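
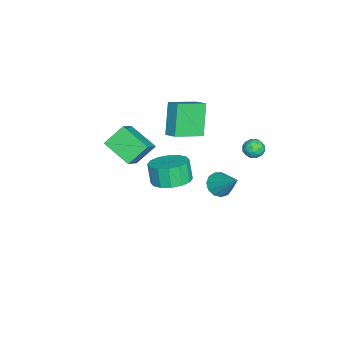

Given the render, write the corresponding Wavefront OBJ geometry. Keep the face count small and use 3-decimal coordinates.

v -1.001 -0.852 2.946
v -2.084 -0.985 4.647
v -2.163 0.363 2.302
v -3.245 0.23 4.002
v -0.555 -0.25 3.278
v -1.637 -0.383 4.978
v -1.716 0.965 2.633
v -2.799 0.832 4.334
v -1.834 1.814 -1.22
v -1.289 2.016 -1.74
v -1.006 2.926 0.08
v -1.615 2.308 -1.782
v -2.01 2.443 -1.646
v -2.349 2.378 -1.374
v -2.525 2.134 -1.054
v -2.481 1.789 -0.786
v -2.232 1.451 -0.655
v -1.856 1.229 -0.704
v -1.473 1.192 -0.917
v -1.205 1.353 -1.225
v -1.136 1.66 -1.532
v -3.8 3.318 1.167
v -3.294 3.712 1.143
v -3.426 2.788 0.357
v -2.92 3.182 0.333
v -2.986 2.774 0.824
v -3.217 3.101 1.324
v -3.503 3.399 0.176
v -3.734 3.726 0.676
v -3.11 3.761 0.531
v -2.791 3.375 0.931
v -3.929 3.125 0.569
v -3.61 2.739 0.969
v -3.58 3.562 1.226
v -3.14 2.938 0.274
v -3.179 2.699 0.562
v -2.882 2.93 0.548
v -3.535 3.203 1.332
v -3.238 3.434 1.319
v -3.056 2.883 1.131
v -3.482 3.066 0.181
v -3.185 3.297 0.168
v -3.838 3.57 0.952
v -3.541 3.801 0.938
v -3.664 3.617 0.369
v -3.175 3.822 0.852
v -2.954 3.51 0.376
v -3.297 3.638 0.284
v -3.433 3.831 0.578
v -2.987 3.595 1.087
v -2.767 3.283 0.611
v -2.806 3.044 0.9
v -2.942 3.236 1.194
v -2.879 3.624 0.727
v -3.953 3.217 0.889
v -3.733 2.905 0.413
v -3.778 3.264 0.306
v -3.914 3.456 0.6
v -3.766 2.99 1.124
v -3.545 2.678 0.648
v -3.287 2.669 0.922
v -3.423 2.862 1.216
v -3.841 2.876 0.773
v 3.509 0.612 3.405
v 4.182 1.297 3.749
v 3.864 1.052 4.859
v 3.191 0.368 4.515
v 3.734 1.568 3.681
v 3.416 1.324 4.79
v 3.226 1.583 3.538
v 2.908 1.339 4.648
v 2.794 1.338 3.36
v 2.476 1.093 4.47
v 2.553 0.898 3.194
v 2.235 0.654 4.304
v 2.569 0.382 3.085
v 2.25 0.137 4.194
v 2.836 -0.072 3.061
v 2.518 -0.317 4.171
v 3.284 -0.344 3.13
v 2.966 -0.588 4.239
v 3.792 -0.359 3.272
v 3.474 -0.603 4.382
v 4.224 -0.113 3.45
v 3.906 -0.358 4.56
v 4.465 0.326 3.616
v 4.147 0.082 4.726
v 4.45 0.843 3.726
v 4.131 0.598 4.835
v -1.244 -1.425 1.705
v -1.931 -2.884 2.48
v 0.047 -1.505 2.697
v -0.64 -2.965 3.472
v -0.56 -2.255 0.748
v -1.247 -3.715 1.523
v 0.731 -2.336 1.74
v 0.044 -3.795 2.515
f 2 4 1
f 5 2 1
f 1 4 3
f 3 5 1
f 2 8 4
f 6 2 5
f 6 8 2
f 4 8 3
f 7 5 3
f 3 8 7
f 7 6 5
f 8 6 7
f 10 9 12
f 10 12 11
f 12 9 13
f 12 13 11
f 13 9 14
f 13 14 11
f 14 9 15
f 14 15 11
f 15 9 16
f 15 16 11
f 16 9 17
f 16 17 11
f 17 9 18
f 17 18 11
f 18 9 19
f 18 19 11
f 19 9 20
f 19 20 11
f 20 9 21
f 20 21 11
f 21 9 10
f 21 10 11
f 22 59 38
f 59 33 62
f 38 62 27
f 59 62 38
f 22 38 34
f 38 27 39
f 34 39 23
f 38 39 34
f 22 34 43
f 34 23 44
f 43 44 29
f 34 44 43
f 22 43 55
f 43 29 58
f 55 58 32
f 43 58 55
f 22 55 59
f 55 32 63
f 59 63 33
f 55 63 59
f 23 39 50
f 39 27 53
f 50 53 31
f 39 53 50
f 27 62 40
f 62 33 61
f 40 61 26
f 62 61 40
f 33 63 60
f 63 32 56
f 60 56 24
f 63 56 60
f 32 58 57
f 58 29 45
f 57 45 28
f 58 45 57
f 29 44 49
f 44 23 46
f 49 46 30
f 44 46 49
f 25 51 37
f 51 31 52
f 37 52 26
f 51 52 37
f 25 37 35
f 37 26 36
f 35 36 24
f 37 36 35
f 25 35 42
f 35 24 41
f 42 41 28
f 35 41 42
f 25 42 47
f 42 28 48
f 47 48 30
f 42 48 47
f 25 47 51
f 47 30 54
f 51 54 31
f 47 54 51
f 26 52 40
f 52 31 53
f 40 53 27
f 52 53 40
f 24 36 60
f 36 26 61
f 60 61 33
f 36 61 60
f 28 41 57
f 41 24 56
f 57 56 32
f 41 56 57
f 30 48 49
f 48 28 45
f 49 45 29
f 48 45 49
f 31 54 50
f 54 30 46
f 50 46 23
f 54 46 50
f 65 64 68
f 65 68 66
f 66 68 69
f 66 69 67
f 68 64 70
f 68 70 69
f 69 70 71
f 69 71 67
f 70 64 72
f 70 72 71
f 71 72 73
f 71 73 67
f 72 64 74
f 72 74 73
f 73 74 75
f 73 75 67
f 74 64 76
f 74 76 75
f 75 76 77
f 75 77 67
f 76 64 78
f 76 78 77
f 77 78 79
f 77 79 67
f 78 64 80
f 78 80 79
f 79 80 81
f 79 81 67
f 80 64 82
f 80 82 81
f 81 82 83
f 81 83 67
f 82 64 84
f 82 84 83
f 83 84 85
f 83 85 67
f 84 64 86
f 84 86 85
f 85 86 87
f 85 87 67
f 86 64 88
f 86 88 87
f 87 88 89
f 87 89 67
f 88 64 65
f 88 65 89
f 89 65 66
f 89 66 67
f 91 93 90
f 94 91 90
f 90 93 92
f 92 94 90
f 91 97 93
f 95 91 94
f 95 97 91
f 93 97 92
f 96 94 92
f 92 97 96
f 96 95 94
f 97 95 96



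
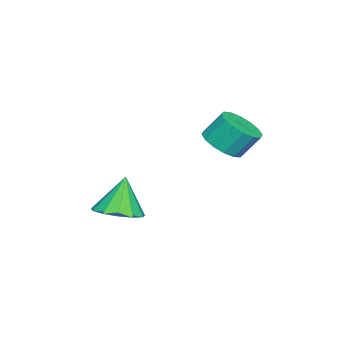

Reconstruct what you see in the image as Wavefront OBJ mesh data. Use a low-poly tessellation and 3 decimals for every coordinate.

v -1.656 1.452 1.046
v -1.021 2.138 0.721
v -1.268 2.874 1.788
v -1.904 2.188 2.114
v -1.475 2.273 0.523
v -1.722 3.008 1.591
v -1.977 2.188 0.466
v -2.224 2.923 1.534
v -2.393 1.905 0.564
v -2.64 2.641 1.632
v -2.612 1.501 0.791
v -2.859 2.237 1.859
v -2.575 1.085 1.087
v -2.822 1.82 2.155
v -2.292 0.766 1.372
v -2.539 1.502 2.439
v -1.838 0.632 1.569
v -2.085 1.367 2.637
v -1.336 0.717 1.626
v -1.583 1.452 2.694
v -0.92 0.999 1.528
v -1.167 1.735 2.596
v -0.701 1.403 1.301
v -0.948 2.139 2.369
v -0.738 1.82 1.005
v -0.985 2.555 2.073
v -0.567 -2.525 -2.923
v 0.412 -2.131 -2.612
v -1.173 -2.415 -1.157
v 0.065 -1.64 -2.761
v -0.482 -1.429 -2.962
v -1.056 -1.566 -3.15
v -1.475 -2.007 -3.266
v -1.606 -2.613 -3.274
v -1.407 -3.191 -3.17
v -0.941 -3.557 -2.987
v -0.357 -3.596 -2.784
v 0.161 -3.294 -2.626
v 0.447 -2.748 -2.561
f 2 1 5
f 2 5 3
f 3 5 6
f 3 6 4
f 5 1 7
f 5 7 6
f 6 7 8
f 6 8 4
f 7 1 9
f 7 9 8
f 8 9 10
f 8 10 4
f 9 1 11
f 9 11 10
f 10 11 12
f 10 12 4
f 11 1 13
f 11 13 12
f 12 13 14
f 12 14 4
f 13 1 15
f 13 15 14
f 14 15 16
f 14 16 4
f 15 1 17
f 15 17 16
f 16 17 18
f 16 18 4
f 17 1 19
f 17 19 18
f 18 19 20
f 18 20 4
f 19 1 21
f 19 21 20
f 20 21 22
f 20 22 4
f 21 1 23
f 21 23 22
f 22 23 24
f 22 24 4
f 23 1 25
f 23 25 24
f 24 25 26
f 24 26 4
f 25 1 2
f 25 2 26
f 26 2 3
f 26 3 4
f 28 27 30
f 28 30 29
f 30 27 31
f 30 31 29
f 31 27 32
f 31 32 29
f 32 27 33
f 32 33 29
f 33 27 34
f 33 34 29
f 34 27 35
f 34 35 29
f 35 27 36
f 35 36 29
f 36 27 37
f 36 37 29
f 37 27 38
f 37 38 29
f 38 27 39
f 38 39 29
f 39 27 28
f 39 28 29



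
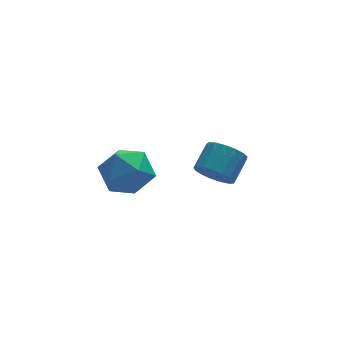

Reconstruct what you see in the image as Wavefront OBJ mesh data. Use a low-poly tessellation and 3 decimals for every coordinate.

v -4.59 1.909 1.815
v -3.892 2.206 1.118
v -3.568 0.694 2.322
v -2.87 0.991 1.625
v -3.076 1.592 2.436
v -3.708 2.343 2.123
v -3.752 0.557 1.317
v -4.384 1.308 1.004
v -3.374 1.37 0.81
v -2.956 2.01 1.502
v -4.504 0.89 1.938
v -4.086 1.53 2.63
v -0.269 2.543 -0.289
v 0.07 2.783 -0.937
v 0.788 3.436 -0.32
v 0.449 3.197 0.329
v -0.199 3.028 -0.883
v 0.518 3.681 -0.266
v -0.485 3.162 -0.692
v 0.233 3.816 -0.075
v -0.721 3.155 -0.409
v -0.003 3.808 0.208
v -0.854 3.007 -0.099
v -0.136 3.66 0.518
v -0.852 2.753 0.168
v -0.135 3.406 0.785
v -0.717 2.451 0.331
v 0.001 3.104 0.948
v -0.479 2.17 0.351
v 0.238 2.823 0.968
v -0.193 1.975 0.225
v 0.524 2.628 0.842
v 0.075 1.91 -0.018
v 0.793 2.563 0.599
v 0.265 1.99 -0.324
v 0.983 2.643 0.293
v 0.333 2.197 -0.621
v 1.05 2.85 -0.004
v 0.262 2.483 -0.843
v 0.98 3.136 -0.226
f 1 12 6
f 1 6 2
f 1 2 8
f 1 8 11
f 1 11 12
f 2 6 10
f 6 12 5
f 12 11 3
f 11 8 7
f 8 2 9
f 4 10 5
f 4 5 3
f 4 3 7
f 4 7 9
f 4 9 10
f 5 10 6
f 3 5 12
f 7 3 11
f 9 7 8
f 10 9 2
f 14 13 17
f 14 17 15
f 15 17 18
f 15 18 16
f 17 13 19
f 17 19 18
f 18 19 20
f 18 20 16
f 19 13 21
f 19 21 20
f 20 21 22
f 20 22 16
f 21 13 23
f 21 23 22
f 22 23 24
f 22 24 16
f 23 13 25
f 23 25 24
f 24 25 26
f 24 26 16
f 25 13 27
f 25 27 26
f 26 27 28
f 26 28 16
f 27 13 29
f 27 29 28
f 28 29 30
f 28 30 16
f 29 13 31
f 29 31 30
f 30 31 32
f 30 32 16
f 31 13 33
f 31 33 32
f 32 33 34
f 32 34 16
f 33 13 35
f 33 35 34
f 34 35 36
f 34 36 16
f 35 13 37
f 35 37 36
f 36 37 38
f 36 38 16
f 37 13 39
f 37 39 38
f 38 39 40
f 38 40 16
f 39 13 14
f 39 14 40
f 40 14 15
f 40 15 16



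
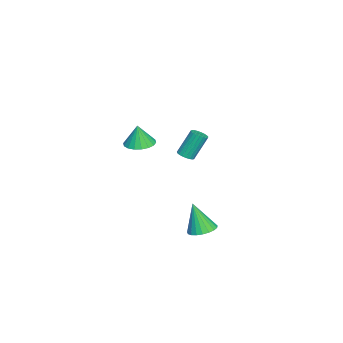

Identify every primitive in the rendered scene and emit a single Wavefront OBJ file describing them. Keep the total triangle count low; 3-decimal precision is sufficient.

v -0.07 -0.67 1.273
v 0.667 -1.108 1.205
v -0.01 -0.77 2.567
v 0.785 -0.745 1.227
v 0.734 -0.367 1.258
v 0.524 -0.049 1.293
v 0.196 0.146 1.323
v -0.185 0.179 1.343
v -0.543 0.044 1.349
v -0.807 -0.233 1.34
v -0.926 -0.596 1.318
v -0.875 -0.974 1.287
v -0.664 -1.292 1.253
v -0.336 -1.487 1.222
v 0.044 -1.52 1.202
v 0.403 -1.385 1.196
v 4.032 3.561 -2.244
v 4.788 3.748 -2.112
v 3.868 3.019 -0.536
v 4.635 4.029 -2.038
v 4.377 4.228 -1.999
v 4.06 4.313 -2.003
v 3.737 4.267 -2.048
v 3.466 4.1 -2.128
v 3.293 3.839 -2.227
v 3.248 3.53 -2.33
v 3.338 3.227 -2.417
v 3.548 2.981 -2.475
v 3.842 2.836 -2.493
v 4.169 2.816 -2.468
v 4.472 2.925 -2.404
v 4.7 3.144 -2.312
v 4.811 3.435 -2.209
v -2.903 1.14 -0.967
v -2.419 1.064 -0.792
v -2.853 1.725 0.701
v -3.337 1.8 0.527
v -2.406 1.263 -0.876
v -2.84 1.924 0.617
v -2.478 1.44 -0.976
v -2.913 2.101 0.517
v -2.625 1.566 -1.074
v -3.059 2.227 0.419
v -2.819 1.617 -1.154
v -3.254 2.278 0.34
v -3.028 1.587 -1.201
v -3.462 2.248 0.292
v -3.215 1.479 -1.208
v -3.65 2.139 0.286
v -3.348 1.312 -1.173
v -3.783 1.973 0.321
v -3.404 1.115 -1.102
v -3.839 1.776 0.391
v -3.374 0.923 -1.008
v -3.808 1.584 0.485
v -3.262 0.768 -0.907
v -3.696 1.429 0.587
v -3.087 0.677 -0.816
v -3.522 1.338 0.677
v -2.881 0.667 -0.751
v -3.316 1.328 0.742
v -2.679 0.738 -0.724
v -3.114 1.399 0.77
v -2.515 0.878 -0.738
v -2.95 1.539 0.755
f 2 1 4
f 2 4 3
f 4 1 5
f 4 5 3
f 5 1 6
f 5 6 3
f 6 1 7
f 6 7 3
f 7 1 8
f 7 8 3
f 8 1 9
f 8 9 3
f 9 1 10
f 9 10 3
f 10 1 11
f 10 11 3
f 11 1 12
f 11 12 3
f 12 1 13
f 12 13 3
f 13 1 14
f 13 14 3
f 14 1 15
f 14 15 3
f 15 1 16
f 15 16 3
f 16 1 2
f 16 2 3
f 18 17 20
f 18 20 19
f 20 17 21
f 20 21 19
f 21 17 22
f 21 22 19
f 22 17 23
f 22 23 19
f 23 17 24
f 23 24 19
f 24 17 25
f 24 25 19
f 25 17 26
f 25 26 19
f 26 17 27
f 26 27 19
f 27 17 28
f 27 28 19
f 28 17 29
f 28 29 19
f 29 17 30
f 29 30 19
f 30 17 31
f 30 31 19
f 31 17 32
f 31 32 19
f 32 17 33
f 32 33 19
f 33 17 18
f 33 18 19
f 35 34 38
f 35 38 36
f 36 38 39
f 36 39 37
f 38 34 40
f 38 40 39
f 39 40 41
f 39 41 37
f 40 34 42
f 40 42 41
f 41 42 43
f 41 43 37
f 42 34 44
f 42 44 43
f 43 44 45
f 43 45 37
f 44 34 46
f 44 46 45
f 45 46 47
f 45 47 37
f 46 34 48
f 46 48 47
f 47 48 49
f 47 49 37
f 48 34 50
f 48 50 49
f 49 50 51
f 49 51 37
f 50 34 52
f 50 52 51
f 51 52 53
f 51 53 37
f 52 34 54
f 52 54 53
f 53 54 55
f 53 55 37
f 54 34 56
f 54 56 55
f 55 56 57
f 55 57 37
f 56 34 58
f 56 58 57
f 57 58 59
f 57 59 37
f 58 34 60
f 58 60 59
f 59 60 61
f 59 61 37
f 60 34 62
f 60 62 61
f 61 62 63
f 61 63 37
f 62 34 64
f 62 64 63
f 63 64 65
f 63 65 37
f 64 34 35
f 64 35 65
f 65 35 36
f 65 36 37



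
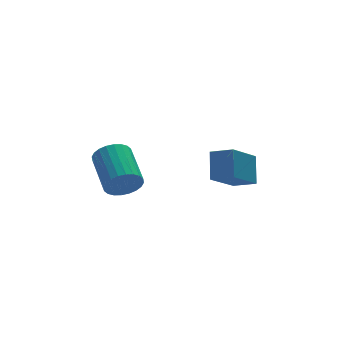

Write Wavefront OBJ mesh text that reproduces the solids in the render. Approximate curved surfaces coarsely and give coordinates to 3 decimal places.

v -3.79 2.522 1.091
v -3.473 2.186 1.852
v -3.193 4.122 2.59
v -3.51 4.458 1.829
v -3.182 2.216 1.664
v -2.902 4.151 2.402
v -2.984 2.292 1.389
v -2.704 4.227 2.127
v -2.908 2.403 1.069
v -2.628 4.338 1.807
v -2.967 2.532 0.752
v -2.687 4.468 1.49
v -3.151 2.66 0.487
v -2.871 4.595 1.225
v -3.432 2.767 0.314
v -3.152 4.702 1.051
v -3.768 2.837 0.259
v -3.488 4.772 0.996
v -4.107 2.858 0.33
v -3.827 4.794 1.068
v -4.398 2.829 0.518
v -4.118 4.764 1.256
v -4.596 2.753 0.793
v -4.316 4.688 1.531
v -4.672 2.642 1.113
v -4.392 4.577 1.851
v -4.613 2.512 1.43
v -4.333 4.448 2.168
v -4.429 2.385 1.695
v -4.149 4.32 2.433
v -4.148 2.278 1.869
v -3.868 4.213 2.606
v -3.812 2.208 1.924
v -3.532 4.143 2.661
v -0.276 -0.806 2.019
v -1.685 -1.497 3.176
v 0.14 0.095 3.063
v -1.269 -0.597 4.22
v 0.409 -1.563 2.4
v -1 -2.255 3.557
v 0.825 -0.663 3.444
v -0.584 -1.354 4.601
f 2 1 5
f 2 5 3
f 3 5 6
f 3 6 4
f 5 1 7
f 5 7 6
f 6 7 8
f 6 8 4
f 7 1 9
f 7 9 8
f 8 9 10
f 8 10 4
f 9 1 11
f 9 11 10
f 10 11 12
f 10 12 4
f 11 1 13
f 11 13 12
f 12 13 14
f 12 14 4
f 13 1 15
f 13 15 14
f 14 15 16
f 14 16 4
f 15 1 17
f 15 17 16
f 16 17 18
f 16 18 4
f 17 1 19
f 17 19 18
f 18 19 20
f 18 20 4
f 19 1 21
f 19 21 20
f 20 21 22
f 20 22 4
f 21 1 23
f 21 23 22
f 22 23 24
f 22 24 4
f 23 1 25
f 23 25 24
f 24 25 26
f 24 26 4
f 25 1 27
f 25 27 26
f 26 27 28
f 26 28 4
f 27 1 29
f 27 29 28
f 28 29 30
f 28 30 4
f 29 1 31
f 29 31 30
f 30 31 32
f 30 32 4
f 31 1 33
f 31 33 32
f 32 33 34
f 32 34 4
f 33 1 2
f 33 2 34
f 34 2 3
f 34 3 4
f 36 38 35
f 39 36 35
f 35 38 37
f 37 39 35
f 36 42 38
f 40 36 39
f 40 42 36
f 38 42 37
f 41 39 37
f 37 42 41
f 41 40 39
f 42 40 41



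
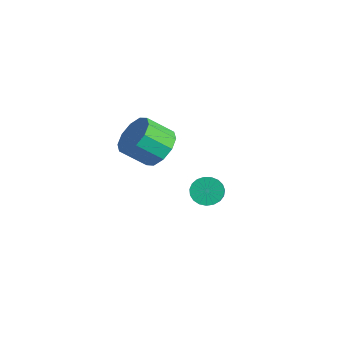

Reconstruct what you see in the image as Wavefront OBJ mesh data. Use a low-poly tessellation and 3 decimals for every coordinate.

v 0.147 0.126 -2.839
v 0.64 0.157 -3.349
v 1.585 -0.436 -2.471
v 1.093 -0.466 -1.961
v 0.676 0.416 -3.213
v 1.622 -0.177 -2.335
v 0.621 0.625 -3.013
v 1.567 0.033 -2.135
v 0.484 0.749 -2.782
v 1.43 0.156 -1.904
v 0.289 0.764 -2.561
v 1.235 0.171 -1.683
v 0.069 0.67 -2.388
v 1.015 0.077 -1.51
v -0.137 0.481 -2.293
v 0.808 -0.112 -1.415
v -0.294 0.231 -2.293
v 0.651 -0.362 -1.415
v -0.375 -0.037 -2.387
v 0.57 -0.63 -1.509
v -0.366 -0.277 -2.559
v 0.58 -0.87 -1.681
v -0.268 -0.447 -2.779
v 0.678 -1.04 -1.901
v -0.098 -0.518 -3.01
v 0.848 -1.111 -2.132
v 0.115 -0.477 -3.211
v 1.06 -1.07 -2.333
v 0.332 -0.332 -3.348
v 1.278 -0.925 -2.47
v 0.518 -0.108 -3.397
v 1.464 -0.701 -2.519
v 1.348 -2.739 1.687
v 2.176 -2.67 2.169
v 1.739 -3.633 3.055
v 0.912 -3.701 2.573
v 1.794 -2.281 2.403
v 1.357 -3.244 3.29
v 1.242 -2.067 2.364
v 0.805 -3.029 3.251
v 0.731 -2.109 2.066
v 0.294 -3.072 2.953
v 0.455 -2.392 1.623
v 0.019 -3.355 2.51
v 0.521 -2.807 1.205
v 0.084 -3.77 2.091
v 0.903 -3.196 0.97
v 0.466 -4.159 1.857
v 1.455 -3.411 1.009
v 1.018 -4.373 1.896
v 1.966 -3.368 1.307
v 1.529 -4.331 2.194
v 2.241 -3.085 1.75
v 1.805 -4.048 2.637
f 2 1 5
f 2 5 3
f 3 5 6
f 3 6 4
f 5 1 7
f 5 7 6
f 6 7 8
f 6 8 4
f 7 1 9
f 7 9 8
f 8 9 10
f 8 10 4
f 9 1 11
f 9 11 10
f 10 11 12
f 10 12 4
f 11 1 13
f 11 13 12
f 12 13 14
f 12 14 4
f 13 1 15
f 13 15 14
f 14 15 16
f 14 16 4
f 15 1 17
f 15 17 16
f 16 17 18
f 16 18 4
f 17 1 19
f 17 19 18
f 18 19 20
f 18 20 4
f 19 1 21
f 19 21 20
f 20 21 22
f 20 22 4
f 21 1 23
f 21 23 22
f 22 23 24
f 22 24 4
f 23 1 25
f 23 25 24
f 24 25 26
f 24 26 4
f 25 1 27
f 25 27 26
f 26 27 28
f 26 28 4
f 27 1 29
f 27 29 28
f 28 29 30
f 28 30 4
f 29 1 31
f 29 31 30
f 30 31 32
f 30 32 4
f 31 1 2
f 31 2 32
f 32 2 3
f 32 3 4
f 34 33 37
f 34 37 35
f 35 37 38
f 35 38 36
f 37 33 39
f 37 39 38
f 38 39 40
f 38 40 36
f 39 33 41
f 39 41 40
f 40 41 42
f 40 42 36
f 41 33 43
f 41 43 42
f 42 43 44
f 42 44 36
f 43 33 45
f 43 45 44
f 44 45 46
f 44 46 36
f 45 33 47
f 45 47 46
f 46 47 48
f 46 48 36
f 47 33 49
f 47 49 48
f 48 49 50
f 48 50 36
f 49 33 51
f 49 51 50
f 50 51 52
f 50 52 36
f 51 33 53
f 51 53 52
f 52 53 54
f 52 54 36
f 53 33 34
f 53 34 54
f 54 34 35
f 54 35 36



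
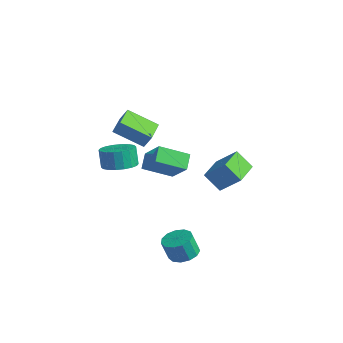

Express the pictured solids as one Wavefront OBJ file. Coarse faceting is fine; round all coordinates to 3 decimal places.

v 2.951 -2.596 -4.225
v 3.74 -2.41 -4.047
v 3.558 -2.739 -2.897
v 2.769 -2.924 -3.075
v 3.493 -2.02 -3.975
v 3.311 -2.348 -2.824
v 3.074 -1.812 -3.982
v 2.892 -2.14 -2.831
v 2.616 -1.853 -4.066
v 2.434 -2.182 -2.916
v 2.264 -2.13 -4.201
v 2.082 -2.459 -3.051
v 2.13 -2.555 -4.343
v 1.948 -2.884 -3.193
v 2.257 -2.993 -4.448
v 2.075 -3.321 -3.298
v 2.604 -3.304 -4.482
v 2.422 -3.633 -3.332
v 3.061 -3.391 -4.435
v 2.879 -3.72 -3.285
v 3.483 -3.225 -4.321
v 3.301 -3.554 -3.171
v 3.736 -2.86 -4.176
v 3.554 -3.188 -3.026
v -0.019 -2.746 1.66
v 1.221 -2.817 2.85
v 0.754 -1.404 0.934
v 1.994 -1.476 2.124
v 0.506 -3.364 1.076
v 1.746 -3.436 2.266
v 1.279 -2.023 0.35
v 2.519 -2.094 1.54
v -2.841 -2.21 2.655
v -2.498 -1.967 3.394
v -1.616 -1.164 1.745
v -1.274 -0.921 2.484
v -1.886 -3.379 2.596
v -1.544 -3.136 3.335
v -0.662 -2.333 1.686
v -0.319 -2.09 2.425
v -3.564 -1.736 -1.435
v -2.7 -2.081 -1.127
v -3.052 -1.969 -0.017
v -3.916 -1.624 -0.325
v -2.631 -1.651 -1.149
v -2.982 -1.539 -0.038
v -2.747 -1.238 -1.227
v -3.098 -1.126 -0.117
v -3.024 -0.924 -1.347
v -3.375 -0.811 -0.236
v -3.408 -0.77 -1.484
v -3.76 -0.657 -0.373
v -3.824 -0.808 -1.611
v -4.175 -0.695 -0.501
v -4.188 -1.03 -1.704
v -4.539 -0.917 -0.594
v -4.428 -1.391 -1.743
v -4.78 -1.279 -0.633
v -4.498 -1.821 -1.722
v -4.849 -1.709 -0.611
v -4.382 -2.234 -1.643
v -4.733 -2.122 -0.533
v -4.105 -2.549 -1.524
v -4.456 -2.436 -0.413
v -3.72 -2.703 -1.387
v -4.072 -2.59 -0.276
v -3.305 -2.665 -1.259
v -3.656 -2.552 -0.149
v -2.941 -2.443 -1.166
v -3.292 -2.33 -0.056
v -0.176 1.975 -0.886
v 0.781 2.559 0.154
v 0.591 2.4 -1.831
v 1.549 2.985 -0.791
v 0.711 0.455 -0.849
v 1.669 1.04 0.191
v 1.479 0.881 -1.794
v 2.436 1.465 -0.754
f 2 1 5
f 2 5 3
f 3 5 6
f 3 6 4
f 5 1 7
f 5 7 6
f 6 7 8
f 6 8 4
f 7 1 9
f 7 9 8
f 8 9 10
f 8 10 4
f 9 1 11
f 9 11 10
f 10 11 12
f 10 12 4
f 11 1 13
f 11 13 12
f 12 13 14
f 12 14 4
f 13 1 15
f 13 15 14
f 14 15 16
f 14 16 4
f 15 1 17
f 15 17 16
f 16 17 18
f 16 18 4
f 17 1 19
f 17 19 18
f 18 19 20
f 18 20 4
f 19 1 21
f 19 21 20
f 20 21 22
f 20 22 4
f 21 1 23
f 21 23 22
f 22 23 24
f 22 24 4
f 23 1 2
f 23 2 24
f 24 2 3
f 24 3 4
f 26 28 25
f 29 26 25
f 25 28 27
f 27 29 25
f 26 32 28
f 30 26 29
f 30 32 26
f 28 32 27
f 31 29 27
f 27 32 31
f 31 30 29
f 32 30 31
f 34 36 33
f 37 34 33
f 33 36 35
f 35 37 33
f 34 40 36
f 38 34 37
f 38 40 34
f 36 40 35
f 39 37 35
f 35 40 39
f 39 38 37
f 40 38 39
f 42 41 45
f 42 45 43
f 43 45 46
f 43 46 44
f 45 41 47
f 45 47 46
f 46 47 48
f 46 48 44
f 47 41 49
f 47 49 48
f 48 49 50
f 48 50 44
f 49 41 51
f 49 51 50
f 50 51 52
f 50 52 44
f 51 41 53
f 51 53 52
f 52 53 54
f 52 54 44
f 53 41 55
f 53 55 54
f 54 55 56
f 54 56 44
f 55 41 57
f 55 57 56
f 56 57 58
f 56 58 44
f 57 41 59
f 57 59 58
f 58 59 60
f 58 60 44
f 59 41 61
f 59 61 60
f 60 61 62
f 60 62 44
f 61 41 63
f 61 63 62
f 62 63 64
f 62 64 44
f 63 41 65
f 63 65 64
f 64 65 66
f 64 66 44
f 65 41 67
f 65 67 66
f 66 67 68
f 66 68 44
f 67 41 69
f 67 69 68
f 68 69 70
f 68 70 44
f 69 41 42
f 69 42 70
f 70 42 43
f 70 43 44
f 72 74 71
f 75 72 71
f 71 74 73
f 73 75 71
f 72 78 74
f 76 72 75
f 76 78 72
f 74 78 73
f 77 75 73
f 73 78 77
f 77 76 75
f 78 76 77



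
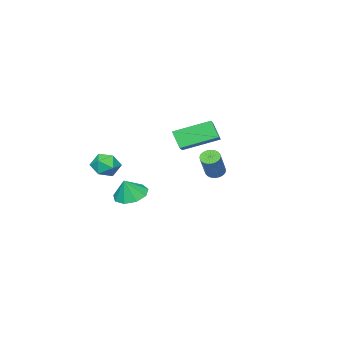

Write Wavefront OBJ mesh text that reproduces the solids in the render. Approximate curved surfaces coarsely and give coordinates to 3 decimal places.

v -0.254 2.173 -1.672
v 0.126 1.843 -1.837
v 1.054 2.237 -0.494
v 0.674 2.567 -0.328
v 0.183 2.019 -1.929
v 1.111 2.414 -0.585
v 0.174 2.219 -1.981
v 1.102 2.614 -0.638
v 0.099 2.412 -1.986
v 1.028 2.806 -0.643
v -0.029 2.568 -1.943
v 0.899 2.963 -0.6
v -0.192 2.664 -1.859
v 0.737 3.059 -0.516
v -0.364 2.686 -1.747
v 0.564 3.08 -0.403
v -0.519 2.629 -1.623
v 0.409 3.024 -0.279
v -0.634 2.503 -1.506
v 0.294 2.897 -0.163
v -0.691 2.326 -1.415
v 0.237 2.721 -0.071
v -0.682 2.126 -1.362
v 0.246 2.521 -0.019
v -0.608 1.934 -1.357
v 0.321 2.328 -0.014
v -0.479 1.777 -1.4
v 0.449 2.172 -0.057
v -0.317 1.681 -1.484
v 0.612 2.076 -0.141
v -0.144 1.66 -1.597
v 0.784 2.054 -0.253
v 0.011 1.716 -1.721
v 0.939 2.111 -0.377
v 3.194 -1.047 -1.037
v 3.708 -1.196 -1.685
v 3.752 -2.084 -0.355
v 4.266 -2.233 -1.003
v 4.363 -1.536 -0.542
v 4.018 -0.896 -0.963
v 3.442 -2.384 -1.077
v 3.097 -1.744 -1.498
v 3.862 -2.023 -1.71
v 4.431 -1.499 -1.379
v 3.029 -1.781 -0.661
v 3.598 -1.257 -0.33
v 1.171 -2.255 -3.98
v 1.649 -1.447 -4.178
v 1.669 -2.285 -2.9
v 1.069 -1.303 -3.906
v 0.536 -1.605 -3.669
v 0.3 -2.211 -3.577
v 0.472 -2.837 -3.674
v 0.97 -3.191 -3.914
v 1.562 -3.107 -4.185
v 1.971 -2.624 -4.36
v 2.006 -1.968 -4.357
v -3.99 -0.48 -1.121
v -4.098 -1.082 -0.123
v -2.411 0.661 -0.262
v -2.518 0.059 0.736
v -2.562 -1.919 -1.836
v -2.669 -2.521 -0.838
v -0.982 -0.778 -0.977
v -1.09 -1.38 0.021
f 2 1 5
f 2 5 3
f 3 5 6
f 3 6 4
f 5 1 7
f 5 7 6
f 6 7 8
f 6 8 4
f 7 1 9
f 7 9 8
f 8 9 10
f 8 10 4
f 9 1 11
f 9 11 10
f 10 11 12
f 10 12 4
f 11 1 13
f 11 13 12
f 12 13 14
f 12 14 4
f 13 1 15
f 13 15 14
f 14 15 16
f 14 16 4
f 15 1 17
f 15 17 16
f 16 17 18
f 16 18 4
f 17 1 19
f 17 19 18
f 18 19 20
f 18 20 4
f 19 1 21
f 19 21 20
f 20 21 22
f 20 22 4
f 21 1 23
f 21 23 22
f 22 23 24
f 22 24 4
f 23 1 25
f 23 25 24
f 24 25 26
f 24 26 4
f 25 1 27
f 25 27 26
f 26 27 28
f 26 28 4
f 27 1 29
f 27 29 28
f 28 29 30
f 28 30 4
f 29 1 31
f 29 31 30
f 30 31 32
f 30 32 4
f 31 1 33
f 31 33 32
f 32 33 34
f 32 34 4
f 33 1 2
f 33 2 34
f 34 2 3
f 34 3 4
f 35 46 40
f 35 40 36
f 35 36 42
f 35 42 45
f 35 45 46
f 36 40 44
f 40 46 39
f 46 45 37
f 45 42 41
f 42 36 43
f 38 44 39
f 38 39 37
f 38 37 41
f 38 41 43
f 38 43 44
f 39 44 40
f 37 39 46
f 41 37 45
f 43 41 42
f 44 43 36
f 48 47 50
f 48 50 49
f 50 47 51
f 50 51 49
f 51 47 52
f 51 52 49
f 52 47 53
f 52 53 49
f 53 47 54
f 53 54 49
f 54 47 55
f 54 55 49
f 55 47 56
f 55 56 49
f 56 47 57
f 56 57 49
f 57 47 48
f 57 48 49
f 59 61 58
f 62 59 58
f 58 61 60
f 60 62 58
f 59 65 61
f 63 59 62
f 63 65 59
f 61 65 60
f 64 62 60
f 60 65 64
f 64 63 62
f 65 63 64



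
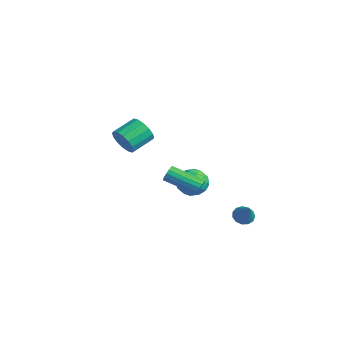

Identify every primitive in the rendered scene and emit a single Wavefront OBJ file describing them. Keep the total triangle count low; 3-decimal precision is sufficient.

v 1.317 0.437 0.113
v 1.603 0.332 0.571
v 0.009 -0.802 1.305
v -0.277 -0.697 0.847
v 1.459 0.571 0.627
v -0.135 -0.563 1.362
v 1.276 0.774 0.545
v -0.317 -0.36 1.28
v 1.105 0.887 0.348
v -0.489 -0.248 1.083
v 0.991 0.879 0.087
v -0.603 -0.255 0.822
v 0.963 0.753 -0.166
v -0.63 -0.382 0.568
v 1.031 0.542 -0.345
v -0.563 -0.592 0.389
v 1.175 0.303 -0.402
v -0.419 -0.831 0.333
v 1.357 0.1 -0.32
v -0.236 -1.034 0.415
v 1.529 -0.012 -0.123
v -0.065 -1.147 0.612
v 1.643 -0.005 0.138
v 0.049 -1.139 0.873
v 1.67 0.122 0.392
v 0.077 -1.013 1.126
v -1.165 -3.034 3.748
v -0.74 -3.275 4.504
v -0.85 -1.888 5.008
v -1.275 -1.646 4.252
v -0.402 -3.142 4.212
v -0.512 -1.755 4.717
v -0.268 -2.98 3.796
v -0.378 -1.593 4.301
v -0.374 -2.832 3.368
v -0.485 -1.445 3.872
v -0.693 -2.739 3.041
v -0.803 -1.352 3.545
v -1.138 -2.724 2.903
v -1.248 -1.337 3.407
v -1.59 -2.792 2.992
v -1.7 -1.405 3.496
v -1.928 -2.925 3.283
v -2.038 -1.538 3.788
v -2.062 -3.087 3.699
v -2.172 -1.7 4.204
v -1.955 -3.235 4.128
v -2.066 -1.848 4.632
v -1.637 -3.328 4.455
v -1.747 -1.941 4.959
v -1.192 -3.343 4.593
v -1.302 -1.956 5.097
v -4.279 3.924 -2.675
v -3.752 4.418 -3.439
v -3.868 2.422 -3.361
v -3.341 2.916 -4.125
v -2.976 2.934 -3.139
v -3.23 3.862 -2.715
v -4.39 2.978 -4.085
v -4.644 3.906 -3.661
v -3.821 3.833 -4.311
v -2.947 3.806 -3.726
v -4.673 3.034 -3.074
v -3.799 3.007 -2.489
v -4.052 4.303 -2.997
v -3.568 2.537 -3.803
v -3.354 2.548 -3.224
v -3.044 2.838 -3.673
v -3.745 3.976 -2.571
v -3.435 4.266 -3.021
v -2.979 3.394 -2.844
v -4.185 2.574 -3.779
v -3.875 2.864 -4.229
v -4.576 4.002 -3.127
v -4.266 4.292 -3.576
v -4.641 3.446 -3.956
v -3.782 4.249 -3.958
v -3.541 3.367 -4.362
v -4.157 3.403 -4.338
v -4.307 3.949 -4.088
v -3.269 4.233 -3.615
v -3.027 3.35 -4.018
v -2.813 3.361 -3.439
v -2.962 3.906 -3.189
v -3.309 3.89 -4.127
v -4.593 3.49 -2.782
v -4.351 2.607 -3.185
v -4.658 2.934 -3.611
v -4.807 3.479 -3.361
v -4.079 3.473 -2.438
v -3.838 2.591 -2.842
v -3.313 2.891 -2.712
v -3.463 3.437 -2.462
v -4.311 2.95 -2.673
v 1.373 3.378 -3.324
v 1.899 3.328 -3.737
v 2.267 3.142 -2.156
v 1.872 3.693 -3.642
v 1.687 3.957 -3.447
v 1.402 4.038 -3.213
v 1.108 3.909 -3.014
v 0.898 3.612 -2.914
v 0.839 3.24 -2.944
v 0.95 2.912 -3.094
v 1.195 2.732 -3.318
v 1.496 2.757 -3.544
v 1.759 2.979 -3.7
f 2 1 5
f 2 5 3
f 3 5 6
f 3 6 4
f 5 1 7
f 5 7 6
f 6 7 8
f 6 8 4
f 7 1 9
f 7 9 8
f 8 9 10
f 8 10 4
f 9 1 11
f 9 11 10
f 10 11 12
f 10 12 4
f 11 1 13
f 11 13 12
f 12 13 14
f 12 14 4
f 13 1 15
f 13 15 14
f 14 15 16
f 14 16 4
f 15 1 17
f 15 17 16
f 16 17 18
f 16 18 4
f 17 1 19
f 17 19 18
f 18 19 20
f 18 20 4
f 19 1 21
f 19 21 20
f 20 21 22
f 20 22 4
f 21 1 23
f 21 23 22
f 22 23 24
f 22 24 4
f 23 1 25
f 23 25 24
f 24 25 26
f 24 26 4
f 25 1 2
f 25 2 26
f 26 2 3
f 26 3 4
f 28 27 31
f 28 31 29
f 29 31 32
f 29 32 30
f 31 27 33
f 31 33 32
f 32 33 34
f 32 34 30
f 33 27 35
f 33 35 34
f 34 35 36
f 34 36 30
f 35 27 37
f 35 37 36
f 36 37 38
f 36 38 30
f 37 27 39
f 37 39 38
f 38 39 40
f 38 40 30
f 39 27 41
f 39 41 40
f 40 41 42
f 40 42 30
f 41 27 43
f 41 43 42
f 42 43 44
f 42 44 30
f 43 27 45
f 43 45 44
f 44 45 46
f 44 46 30
f 45 27 47
f 45 47 46
f 46 47 48
f 46 48 30
f 47 27 49
f 47 49 48
f 48 49 50
f 48 50 30
f 49 27 51
f 49 51 50
f 50 51 52
f 50 52 30
f 51 27 28
f 51 28 52
f 52 28 29
f 52 29 30
f 53 90 69
f 90 64 93
f 69 93 58
f 90 93 69
f 53 69 65
f 69 58 70
f 65 70 54
f 69 70 65
f 53 65 74
f 65 54 75
f 74 75 60
f 65 75 74
f 53 74 86
f 74 60 89
f 86 89 63
f 74 89 86
f 53 86 90
f 86 63 94
f 90 94 64
f 86 94 90
f 54 70 81
f 70 58 84
f 81 84 62
f 70 84 81
f 58 93 71
f 93 64 92
f 71 92 57
f 93 92 71
f 64 94 91
f 94 63 87
f 91 87 55
f 94 87 91
f 63 89 88
f 89 60 76
f 88 76 59
f 89 76 88
f 60 75 80
f 75 54 77
f 80 77 61
f 75 77 80
f 56 82 68
f 82 62 83
f 68 83 57
f 82 83 68
f 56 68 66
f 68 57 67
f 66 67 55
f 68 67 66
f 56 66 73
f 66 55 72
f 73 72 59
f 66 72 73
f 56 73 78
f 73 59 79
f 78 79 61
f 73 79 78
f 56 78 82
f 78 61 85
f 82 85 62
f 78 85 82
f 57 83 71
f 83 62 84
f 71 84 58
f 83 84 71
f 55 67 91
f 67 57 92
f 91 92 64
f 67 92 91
f 59 72 88
f 72 55 87
f 88 87 63
f 72 87 88
f 61 79 80
f 79 59 76
f 80 76 60
f 79 76 80
f 62 85 81
f 85 61 77
f 81 77 54
f 85 77 81
f 96 95 98
f 96 98 97
f 98 95 99
f 98 99 97
f 99 95 100
f 99 100 97
f 100 95 101
f 100 101 97
f 101 95 102
f 101 102 97
f 102 95 103
f 102 103 97
f 103 95 104
f 103 104 97
f 104 95 105
f 104 105 97
f 105 95 106
f 105 106 97
f 106 95 107
f 106 107 97
f 107 95 96
f 107 96 97



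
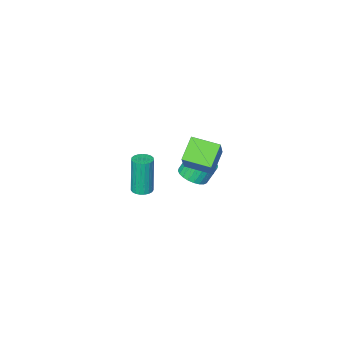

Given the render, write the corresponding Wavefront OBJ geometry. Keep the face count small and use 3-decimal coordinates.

v 3.116 1.208 -0.493
v 3.802 1.406 -0.154
v 3.289 1.53 0.811
v 2.604 1.332 0.473
v 3.698 1.681 -0.245
v 3.185 1.806 0.721
v 3.505 1.885 -0.373
v 2.993 2.009 0.592
v 3.254 1.985 -0.52
v 2.741 2.11 0.446
v 2.981 1.967 -0.662
v 2.468 2.092 0.303
v 2.729 1.834 -0.779
v 2.216 1.958 0.186
v 2.536 1.605 -0.852
v 2.023 1.729 0.113
v 2.431 1.316 -0.87
v 1.918 1.44 0.095
v 2.431 1.01 -0.831
v 1.918 1.134 0.134
v 2.535 0.734 -0.741
v 2.022 0.859 0.225
v 2.727 0.531 -0.612
v 2.215 0.655 0.353
v 2.979 0.43 -0.466
v 2.466 0.555 0.5
v 3.252 0.448 -0.323
v 2.739 0.573 0.642
v 3.504 0.582 -0.206
v 2.991 0.706 0.759
v 3.697 0.811 -0.133
v 3.184 0.935 0.832
v 3.802 1.1 -0.115
v 3.289 1.224 0.85
v 3.255 3.129 1.034
v 2.348 2.557 1.871
v 4.071 4.148 2.614
v 3.164 3.577 3.451
v 4.156 2.043 1.269
v 3.249 1.472 2.106
v 4.972 3.063 2.849
v 4.065 2.491 3.686
v 3.446 -2.877 -4.317
v 3.972 -2.664 -4.255
v 3.799 -2.871 -2.081
v 3.274 -3.083 -2.143
v 3.838 -2.469 -4.247
v 3.665 -2.675 -2.073
v 3.637 -2.343 -4.251
v 3.464 -2.55 -2.077
v 3.403 -2.311 -4.266
v 3.23 -2.517 -2.093
v 3.176 -2.375 -4.29
v 3.003 -2.582 -2.117
v 2.996 -2.527 -4.319
v 2.823 -2.734 -2.146
v 2.894 -2.739 -4.348
v 2.721 -2.946 -2.174
v 2.888 -2.975 -4.37
v 2.715 -3.182 -2.197
v 2.978 -3.194 -4.384
v 2.805 -3.4 -2.211
v 3.149 -3.358 -4.386
v 2.976 -3.564 -2.213
v 3.371 -3.438 -4.376
v 3.198 -3.645 -2.203
v 3.607 -3.422 -4.356
v 3.434 -3.629 -2.182
v 3.815 -3.311 -4.329
v 3.642 -3.518 -2.155
v 3.959 -3.126 -4.3
v 3.786 -3.332 -2.126
v 4.014 -2.897 -4.273
v 3.842 -3.104 -2.1
f 2 1 5
f 2 5 3
f 3 5 6
f 3 6 4
f 5 1 7
f 5 7 6
f 6 7 8
f 6 8 4
f 7 1 9
f 7 9 8
f 8 9 10
f 8 10 4
f 9 1 11
f 9 11 10
f 10 11 12
f 10 12 4
f 11 1 13
f 11 13 12
f 12 13 14
f 12 14 4
f 13 1 15
f 13 15 14
f 14 15 16
f 14 16 4
f 15 1 17
f 15 17 16
f 16 17 18
f 16 18 4
f 17 1 19
f 17 19 18
f 18 19 20
f 18 20 4
f 19 1 21
f 19 21 20
f 20 21 22
f 20 22 4
f 21 1 23
f 21 23 22
f 22 23 24
f 22 24 4
f 23 1 25
f 23 25 24
f 24 25 26
f 24 26 4
f 25 1 27
f 25 27 26
f 26 27 28
f 26 28 4
f 27 1 29
f 27 29 28
f 28 29 30
f 28 30 4
f 29 1 31
f 29 31 30
f 30 31 32
f 30 32 4
f 31 1 33
f 31 33 32
f 32 33 34
f 32 34 4
f 33 1 2
f 33 2 34
f 34 2 3
f 34 3 4
f 36 38 35
f 39 36 35
f 35 38 37
f 37 39 35
f 36 42 38
f 40 36 39
f 40 42 36
f 38 42 37
f 41 39 37
f 37 42 41
f 41 40 39
f 42 40 41
f 44 43 47
f 44 47 45
f 45 47 48
f 45 48 46
f 47 43 49
f 47 49 48
f 48 49 50
f 48 50 46
f 49 43 51
f 49 51 50
f 50 51 52
f 50 52 46
f 51 43 53
f 51 53 52
f 52 53 54
f 52 54 46
f 53 43 55
f 53 55 54
f 54 55 56
f 54 56 46
f 55 43 57
f 55 57 56
f 56 57 58
f 56 58 46
f 57 43 59
f 57 59 58
f 58 59 60
f 58 60 46
f 59 43 61
f 59 61 60
f 60 61 62
f 60 62 46
f 61 43 63
f 61 63 62
f 62 63 64
f 62 64 46
f 63 43 65
f 63 65 64
f 64 65 66
f 64 66 46
f 65 43 67
f 65 67 66
f 66 67 68
f 66 68 46
f 67 43 69
f 67 69 68
f 68 69 70
f 68 70 46
f 69 43 71
f 69 71 70
f 70 71 72
f 70 72 46
f 71 43 73
f 71 73 72
f 72 73 74
f 72 74 46
f 73 43 44
f 73 44 74
f 74 44 45
f 74 45 46



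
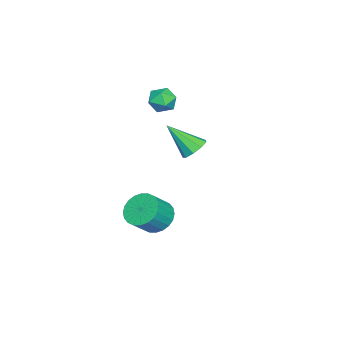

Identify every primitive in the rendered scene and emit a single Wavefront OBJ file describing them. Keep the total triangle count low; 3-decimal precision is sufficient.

v 2.398 1.232 -2.969
v 3.124 1.842 -3.371
v 4.068 1.378 -2.373
v 3.342 0.768 -1.971
v 2.957 2.087 -3.1
v 3.901 1.623 -2.101
v 2.706 2.202 -2.808
v 3.649 1.738 -1.81
v 2.407 2.169 -2.541
v 3.35 1.705 -1.543
v 2.107 1.994 -2.34
v 3.05 1.529 -1.341
v 1.851 1.702 -2.234
v 2.795 1.238 -1.235
v 1.679 1.339 -2.24
v 2.622 0.875 -1.241
v 1.616 0.96 -2.357
v 2.56 0.495 -1.358
v 1.672 0.622 -2.567
v 2.616 0.158 -1.569
v 1.839 0.377 -2.839
v 2.783 -0.087 -1.84
v 2.091 0.262 -3.13
v 3.034 -0.202 -2.132
v 2.39 0.295 -3.397
v 3.333 -0.169 -2.399
v 2.69 0.471 -3.599
v 3.633 0.006 -2.6
v 2.945 0.762 -3.705
v 3.889 0.298 -2.706
v 3.118 1.125 -3.699
v 4.061 0.661 -2.7
v 3.18 1.505 -3.582
v 4.124 1.04 -2.583
v 3.756 3.68 3.076
v 4.11 3.215 2.59
v 3.844 2.3 4.464
v 4.459 3.499 2.851
v 4.479 3.868 3.216
v 4.161 4.149 3.516
v 3.653 4.211 3.61
v 3.194 4.025 3.454
v 2.997 3.677 3.121
v 3.156 3.331 2.767
v 3.595 3.149 2.557
v -0.267 1.151 3.259
v 0.36 0.935 3.776
v -1.02 0.125 3.744
v -0.393 -0.091 4.261
v -0.815 0.625 4.389
v -0.35 1.259 4.089
v -0.31 -0.199 3.431
v 0.155 0.435 3.131
v 0.334 0.1 3.882
v 0.021 0.61 4.474
v -0.681 0.45 3.046
v -0.994 0.96 3.638
f 2 1 5
f 2 5 3
f 3 5 6
f 3 6 4
f 5 1 7
f 5 7 6
f 6 7 8
f 6 8 4
f 7 1 9
f 7 9 8
f 8 9 10
f 8 10 4
f 9 1 11
f 9 11 10
f 10 11 12
f 10 12 4
f 11 1 13
f 11 13 12
f 12 13 14
f 12 14 4
f 13 1 15
f 13 15 14
f 14 15 16
f 14 16 4
f 15 1 17
f 15 17 16
f 16 17 18
f 16 18 4
f 17 1 19
f 17 19 18
f 18 19 20
f 18 20 4
f 19 1 21
f 19 21 20
f 20 21 22
f 20 22 4
f 21 1 23
f 21 23 22
f 22 23 24
f 22 24 4
f 23 1 25
f 23 25 24
f 24 25 26
f 24 26 4
f 25 1 27
f 25 27 26
f 26 27 28
f 26 28 4
f 27 1 29
f 27 29 28
f 28 29 30
f 28 30 4
f 29 1 31
f 29 31 30
f 30 31 32
f 30 32 4
f 31 1 33
f 31 33 32
f 32 33 34
f 32 34 4
f 33 1 2
f 33 2 34
f 34 2 3
f 34 3 4
f 36 35 38
f 36 38 37
f 38 35 39
f 38 39 37
f 39 35 40
f 39 40 37
f 40 35 41
f 40 41 37
f 41 35 42
f 41 42 37
f 42 35 43
f 42 43 37
f 43 35 44
f 43 44 37
f 44 35 45
f 44 45 37
f 45 35 36
f 45 36 37
f 46 57 51
f 46 51 47
f 46 47 53
f 46 53 56
f 46 56 57
f 47 51 55
f 51 57 50
f 57 56 48
f 56 53 52
f 53 47 54
f 49 55 50
f 49 50 48
f 49 48 52
f 49 52 54
f 49 54 55
f 50 55 51
f 48 50 57
f 52 48 56
f 54 52 53
f 55 54 47



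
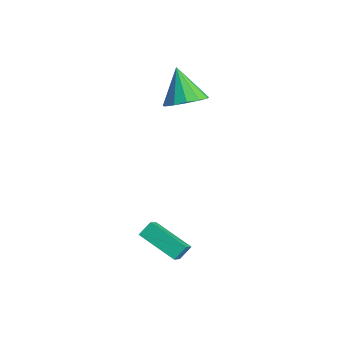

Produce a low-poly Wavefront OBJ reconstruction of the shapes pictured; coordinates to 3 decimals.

v 3.704 -1.497 -4.511
v 2.042 -2.368 -3.735
v 3.63 -0.88 -3.977
v 1.968 -1.75 -3.201
v 4.492 -2.19 -3.599
v 2.83 -3.06 -2.823
v 4.418 -1.572 -3.065
v 2.756 -2.443 -2.289
v -1.622 1.663 1.362
v -0.746 1.883 1.973
v -2.778 1.777 2.978
v -0.963 2.424 1.78
v -1.389 2.724 1.454
v -1.889 2.687 1.099
v -2.304 2.325 0.828
v -2.503 1.753 0.726
v -2.422 1.152 0.826
v -2.087 0.714 1.096
v -1.604 0.577 1.451
v -1.128 0.785 1.777
v -0.808 1.272 1.972
f 2 4 1
f 5 2 1
f 1 4 3
f 3 5 1
f 2 8 4
f 6 2 5
f 6 8 2
f 4 8 3
f 7 5 3
f 3 8 7
f 7 6 5
f 8 6 7
f 10 9 12
f 10 12 11
f 12 9 13
f 12 13 11
f 13 9 14
f 13 14 11
f 14 9 15
f 14 15 11
f 15 9 16
f 15 16 11
f 16 9 17
f 16 17 11
f 17 9 18
f 17 18 11
f 18 9 19
f 18 19 11
f 19 9 20
f 19 20 11
f 20 9 21
f 20 21 11
f 21 9 10
f 21 10 11



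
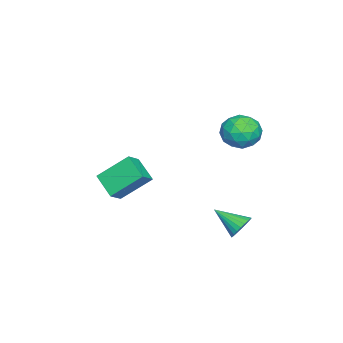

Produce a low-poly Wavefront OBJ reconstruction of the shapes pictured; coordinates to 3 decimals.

v -2.91 4.162 2.927
v -2.03 4.87 2.809
v -1.81 2.93 3.731
v -0.93 3.638 3.613
v -1.767 3.888 4.339
v -2.447 4.65 3.842
v -1.393 3.15 2.698
v -2.073 3.912 2.201
v -1.093 4.245 2.668
v -1.324 4.701 3.682
v -2.516 3.099 2.858
v -2.747 3.555 3.872
v -2.567 4.624 2.797
v -1.273 3.176 3.743
v -1.765 3.323 4.17
v -1.248 3.739 4.1
v -2.812 4.494 3.404
v -2.295 4.911 3.335
v -2.14 4.334 4.234
v -1.545 2.889 3.205
v -1.028 3.306 3.136
v -2.592 4.061 2.44
v -2.075 4.477 2.37
v -1.7 3.466 2.306
v -1.499 4.673 2.645
v -0.852 3.949 3.118
v -1.124 3.662 2.58
v -1.524 4.11 2.288
v -1.634 4.941 3.241
v -0.988 4.217 3.714
v -1.48 4.364 4.14
v -1.879 4.811 3.848
v -1.083 4.574 3.158
v -2.852 3.583 2.826
v -2.206 2.859 3.299
v -1.961 2.989 2.692
v -2.36 3.436 2.4
v -2.988 3.851 3.422
v -2.341 3.127 3.895
v -2.316 3.69 4.252
v -2.716 4.138 3.96
v -2.757 3.226 3.382
v -1.744 -3.289 -1.394
v -0.888 -3.515 -0.776
v -2.354 -1.743 0.017
v -1.498 -1.969 0.635
v -0.862 -2.191 -2.215
v -0.006 -2.417 -1.597
v -1.472 -0.645 -0.804
v -0.616 -0.871 -0.186
v -0.031 4.58 -2.55
v 0.618 4.737 -2.128
v -0.249 3.06 -1.65
v 0.401 4.87 -1.955
v 0.117 4.96 -1.873
v -0.189 4.991 -1.895
v -0.47 4.96 -2.015
v -0.685 4.871 -2.218
v -0.8 4.738 -2.471
v -0.798 4.581 -2.736
v -0.68 4.423 -2.973
v -0.462 4.29 -3.145
v -0.178 4.2 -3.227
v 0.127 4.169 -3.206
v 0.409 4.2 -3.085
v 0.624 4.289 -2.883
v 0.739 4.422 -2.63
v 0.737 4.579 -2.365
f 1 38 17
f 38 12 41
f 17 41 6
f 38 41 17
f 1 17 13
f 17 6 18
f 13 18 2
f 17 18 13
f 1 13 22
f 13 2 23
f 22 23 8
f 13 23 22
f 1 22 34
f 22 8 37
f 34 37 11
f 22 37 34
f 1 34 38
f 34 11 42
f 38 42 12
f 34 42 38
f 2 18 29
f 18 6 32
f 29 32 10
f 18 32 29
f 6 41 19
f 41 12 40
f 19 40 5
f 41 40 19
f 12 42 39
f 42 11 35
f 39 35 3
f 42 35 39
f 11 37 36
f 37 8 24
f 36 24 7
f 37 24 36
f 8 23 28
f 23 2 25
f 28 25 9
f 23 25 28
f 4 30 16
f 30 10 31
f 16 31 5
f 30 31 16
f 4 16 14
f 16 5 15
f 14 15 3
f 16 15 14
f 4 14 21
f 14 3 20
f 21 20 7
f 14 20 21
f 4 21 26
f 21 7 27
f 26 27 9
f 21 27 26
f 4 26 30
f 26 9 33
f 30 33 10
f 26 33 30
f 5 31 19
f 31 10 32
f 19 32 6
f 31 32 19
f 3 15 39
f 15 5 40
f 39 40 12
f 15 40 39
f 7 20 36
f 20 3 35
f 36 35 11
f 20 35 36
f 9 27 28
f 27 7 24
f 28 24 8
f 27 24 28
f 10 33 29
f 33 9 25
f 29 25 2
f 33 25 29
f 44 46 43
f 47 44 43
f 43 46 45
f 45 47 43
f 44 50 46
f 48 44 47
f 48 50 44
f 46 50 45
f 49 47 45
f 45 50 49
f 49 48 47
f 50 48 49
f 52 51 54
f 52 54 53
f 54 51 55
f 54 55 53
f 55 51 56
f 55 56 53
f 56 51 57
f 56 57 53
f 57 51 58
f 57 58 53
f 58 51 59
f 58 59 53
f 59 51 60
f 59 60 53
f 60 51 61
f 60 61 53
f 61 51 62
f 61 62 53
f 62 51 63
f 62 63 53
f 63 51 64
f 63 64 53
f 64 51 65
f 64 65 53
f 65 51 66
f 65 66 53
f 66 51 67
f 66 67 53
f 67 51 68
f 67 68 53
f 68 51 52
f 68 52 53



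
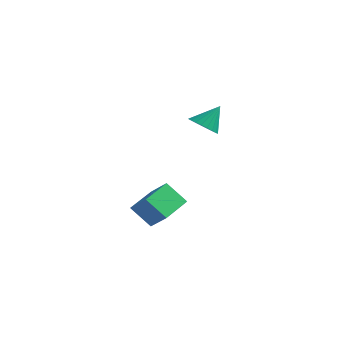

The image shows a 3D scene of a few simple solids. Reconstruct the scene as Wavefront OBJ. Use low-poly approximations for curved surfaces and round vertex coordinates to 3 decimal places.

v 3.576 1.914 2.673
v 4.178 2.435 2.1
v 4.044 2.866 4.027
v 3.854 2.636 2.07
v 3.488 2.727 2.132
v 3.136 2.695 2.277
v 2.85 2.544 2.481
v 2.675 2.297 2.715
v 2.637 1.992 2.942
v 2.743 1.675 3.128
v 2.975 1.394 3.245
v 3.299 1.193 3.275
v 3.665 1.102 3.213
v 4.017 1.134 3.068
v 4.303 1.285 2.864
v 4.478 1.532 2.63
v 4.515 1.837 2.403
v 4.41 2.154 2.217
v -0.272 0.288 -4.006
v 0.982 0.083 -2.969
v -0.398 2.379 -3.439
v 0.857 2.174 -2.403
v 0.863 0.706 -5.297
v 2.118 0.501 -4.261
v 0.738 2.797 -4.731
v 1.992 2.592 -3.694
f 2 1 4
f 2 4 3
f 4 1 5
f 4 5 3
f 5 1 6
f 5 6 3
f 6 1 7
f 6 7 3
f 7 1 8
f 7 8 3
f 8 1 9
f 8 9 3
f 9 1 10
f 9 10 3
f 10 1 11
f 10 11 3
f 11 1 12
f 11 12 3
f 12 1 13
f 12 13 3
f 13 1 14
f 13 14 3
f 14 1 15
f 14 15 3
f 15 1 16
f 15 16 3
f 16 1 17
f 16 17 3
f 17 1 18
f 17 18 3
f 18 1 2
f 18 2 3
f 20 22 19
f 23 20 19
f 19 22 21
f 21 23 19
f 20 26 22
f 24 20 23
f 24 26 20
f 22 26 21
f 25 23 21
f 21 26 25
f 25 24 23
f 26 24 25



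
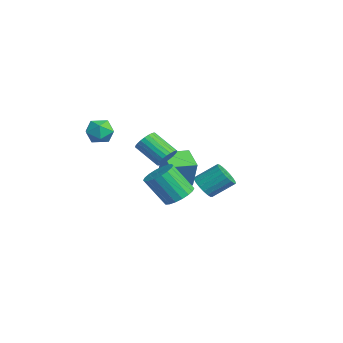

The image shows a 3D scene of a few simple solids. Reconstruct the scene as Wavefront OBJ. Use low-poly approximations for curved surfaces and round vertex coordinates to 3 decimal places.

v -1.647 -0.629 -2.331
v -1.013 -0.545 -0.383
v -1.683 1.029 -2.39
v -1.049 1.113 -0.443
v -0.031 -0.613 -2.857
v 0.603 -0.529 -0.91
v -0.067 1.045 -2.917
v 0.567 1.129 -0.969
v -2.222 2.375 -4.251
v -1.491 2.625 -4.768
v -1.207 4.035 -3.686
v -1.938 3.785 -3.169
v -1.804 2.826 -4.949
v -1.52 4.236 -3.867
v -2.2 2.938 -4.991
v -1.916 4.348 -3.909
v -2.601 2.939 -4.886
v -2.317 4.349 -3.804
v -2.926 2.828 -4.656
v -2.642 4.238 -3.574
v -3.112 2.627 -4.346
v -2.828 4.037 -3.263
v -3.122 2.376 -4.016
v -2.838 3.786 -2.934
v -2.953 2.125 -3.734
v -2.669 3.535 -2.652
v -2.64 1.924 -3.553
v -2.356 3.334 -2.471
v -2.244 1.812 -3.511
v -1.96 3.222 -2.429
v -1.843 1.811 -3.616
v -1.559 3.221 -2.534
v -1.518 1.922 -3.846
v -1.234 3.332 -2.764
v -1.332 2.123 -4.157
v -1.048 3.533 -3.074
v -1.322 2.374 -4.486
v -1.038 3.784 -3.404
v -3.944 -2.746 0.533
v -3.3 -3.204 -0.111
v -4 -4.116 1.451
v -3.356 -4.574 0.807
v -3.028 -3.811 1.399
v -2.993 -2.965 0.831
v -4.307 -4.355 0.509
v -4.272 -3.509 -0.059
v -3.524 -4.199 -0.126
v -2.734 -3.863 0.424
v -4.566 -3.457 0.916
v -3.776 -3.121 1.466
v 4.26 -1.122 -1.486
v 5.246 -1.24 -1.252
v 4.705 -2.316 0.481
v 3.72 -2.198 0.246
v 5.139 -0.851 -1.043
v 4.598 -1.927 0.689
v 4.857 -0.516 -0.923
v 4.316 -1.592 0.809
v 4.457 -0.3 -0.914
v 3.917 -1.377 0.818
v 4.019 -0.248 -1.018
v 3.478 -1.325 0.714
v 3.628 -0.369 -1.215
v 3.087 -1.445 0.517
v 3.362 -0.638 -1.466
v 2.822 -1.715 0.266
v 3.275 -1.004 -1.721
v 2.734 -2.08 0.012
v 3.382 -1.393 -1.929
v 2.841 -2.469 -0.197
v 3.664 -1.728 -2.049
v 3.123 -2.804 -0.317
v 4.063 -1.943 -2.058
v 3.523 -3.02 -0.326
v 4.502 -1.995 -1.954
v 3.961 -3.072 -0.222
v 4.893 -1.875 -1.757
v 4.352 -2.951 -0.025
v 5.158 -1.605 -1.506
v 4.618 -2.682 0.226
v 3.422 -1.577 1.208
v 3.999 -1.788 1.671
v 2.816 -2.734 2.716
v 2.238 -2.523 2.252
v 3.91 -1.532 1.801
v 2.727 -2.478 2.846
v 3.746 -1.284 1.841
v 2.563 -2.229 2.886
v 3.533 -1.08 1.785
v 2.35 -2.025 2.829
v 3.303 -0.951 1.64
v 2.12 -1.897 2.685
v 3.091 -0.918 1.43
v 1.908 -1.864 2.474
v 2.93 -0.985 1.186
v 1.746 -1.931 2.23
v 2.843 -1.143 0.945
v 1.659 -2.088 1.989
v 2.844 -1.366 0.744
v 1.661 -2.312 1.789
v 2.933 -1.622 0.614
v 1.75 -2.568 1.659
v 3.097 -1.871 0.574
v 1.914 -2.816 1.619
v 3.31 -2.075 0.631
v 2.127 -3.02 1.675
v 3.54 -2.203 0.775
v 2.357 -3.149 1.82
v 3.752 -2.236 0.986
v 2.569 -3.182 2.03
v 3.914 -2.169 1.23
v 2.73 -3.115 2.274
v 4.001 -2.012 1.471
v 2.817 -2.957 2.515
f 2 4 1
f 5 2 1
f 1 4 3
f 3 5 1
f 2 8 4
f 6 2 5
f 6 8 2
f 4 8 3
f 7 5 3
f 3 8 7
f 7 6 5
f 8 6 7
f 10 9 13
f 10 13 11
f 11 13 14
f 11 14 12
f 13 9 15
f 13 15 14
f 14 15 16
f 14 16 12
f 15 9 17
f 15 17 16
f 16 17 18
f 16 18 12
f 17 9 19
f 17 19 18
f 18 19 20
f 18 20 12
f 19 9 21
f 19 21 20
f 20 21 22
f 20 22 12
f 21 9 23
f 21 23 22
f 22 23 24
f 22 24 12
f 23 9 25
f 23 25 24
f 24 25 26
f 24 26 12
f 25 9 27
f 25 27 26
f 26 27 28
f 26 28 12
f 27 9 29
f 27 29 28
f 28 29 30
f 28 30 12
f 29 9 31
f 29 31 30
f 30 31 32
f 30 32 12
f 31 9 33
f 31 33 32
f 32 33 34
f 32 34 12
f 33 9 35
f 33 35 34
f 34 35 36
f 34 36 12
f 35 9 37
f 35 37 36
f 36 37 38
f 36 38 12
f 37 9 10
f 37 10 38
f 38 10 11
f 38 11 12
f 39 50 44
f 39 44 40
f 39 40 46
f 39 46 49
f 39 49 50
f 40 44 48
f 44 50 43
f 50 49 41
f 49 46 45
f 46 40 47
f 42 48 43
f 42 43 41
f 42 41 45
f 42 45 47
f 42 47 48
f 43 48 44
f 41 43 50
f 45 41 49
f 47 45 46
f 48 47 40
f 52 51 55
f 52 55 53
f 53 55 56
f 53 56 54
f 55 51 57
f 55 57 56
f 56 57 58
f 56 58 54
f 57 51 59
f 57 59 58
f 58 59 60
f 58 60 54
f 59 51 61
f 59 61 60
f 60 61 62
f 60 62 54
f 61 51 63
f 61 63 62
f 62 63 64
f 62 64 54
f 63 51 65
f 63 65 64
f 64 65 66
f 64 66 54
f 65 51 67
f 65 67 66
f 66 67 68
f 66 68 54
f 67 51 69
f 67 69 68
f 68 69 70
f 68 70 54
f 69 51 71
f 69 71 70
f 70 71 72
f 70 72 54
f 71 51 73
f 71 73 72
f 72 73 74
f 72 74 54
f 73 51 75
f 73 75 74
f 74 75 76
f 74 76 54
f 75 51 77
f 75 77 76
f 76 77 78
f 76 78 54
f 77 51 79
f 77 79 78
f 78 79 80
f 78 80 54
f 79 51 52
f 79 52 80
f 80 52 53
f 80 53 54
f 82 81 85
f 82 85 83
f 83 85 86
f 83 86 84
f 85 81 87
f 85 87 86
f 86 87 88
f 86 88 84
f 87 81 89
f 87 89 88
f 88 89 90
f 88 90 84
f 89 81 91
f 89 91 90
f 90 91 92
f 90 92 84
f 91 81 93
f 91 93 92
f 92 93 94
f 92 94 84
f 93 81 95
f 93 95 94
f 94 95 96
f 94 96 84
f 95 81 97
f 95 97 96
f 96 97 98
f 96 98 84
f 97 81 99
f 97 99 98
f 98 99 100
f 98 100 84
f 99 81 101
f 99 101 100
f 100 101 102
f 100 102 84
f 101 81 103
f 101 103 102
f 102 103 104
f 102 104 84
f 103 81 105
f 103 105 104
f 104 105 106
f 104 106 84
f 105 81 107
f 105 107 106
f 106 107 108
f 106 108 84
f 107 81 109
f 107 109 108
f 108 109 110
f 108 110 84
f 109 81 111
f 109 111 110
f 110 111 112
f 110 112 84
f 111 81 113
f 111 113 112
f 112 113 114
f 112 114 84
f 113 81 82
f 113 82 114
f 114 82 83
f 114 83 84



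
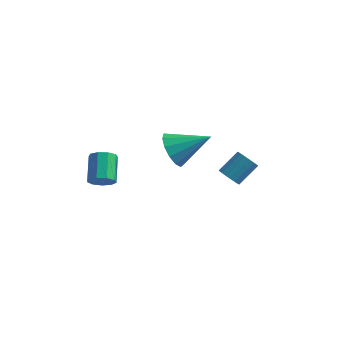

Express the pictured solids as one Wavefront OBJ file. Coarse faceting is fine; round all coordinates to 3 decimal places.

v 1.007 0.387 1.606
v 1.234 0.689 1.14
v 1.8 1.574 1.988
v 1.573 1.273 2.454
v 0.997 0.806 1.176
v 1.563 1.691 2.024
v 0.762 0.84 1.298
v 1.327 1.725 2.146
v 0.575 0.784 1.48
v 1.141 1.669 2.328
v 0.474 0.65 1.688
v 1.039 1.535 2.536
v 0.478 0.464 1.879
v 1.044 1.349 2.727
v 0.588 0.262 2.016
v 1.153 1.147 2.864
v 0.78 0.086 2.072
v 1.346 0.971 2.92
v 1.017 -0.031 2.036
v 1.583 0.854 2.884
v 1.253 -0.065 1.914
v 1.818 0.82 2.762
v 1.439 -0.009 1.732
v 2.005 0.876 2.58
v 1.541 0.125 1.524
v 2.106 1.01 2.372
v 1.536 0.311 1.333
v 2.102 1.196 2.181
v 1.427 0.513 1.196
v 1.992 1.398 2.044
v -3.128 -4.342 3.538
v -2.781 -4.558 4.043
v -3.225 -3.434 4.828
v -3.572 -3.218 4.322
v -2.534 -4.286 3.794
v -2.977 -3.162 4.578
v -2.564 -4.04 3.425
v -3.007 -2.917 4.209
v -2.858 -3.935 3.108
v -3.302 -2.812 3.893
v -3.279 -4.021 2.993
v -3.722 -2.897 3.777
v -3.629 -4.257 3.133
v -4.073 -3.133 3.917
v -3.745 -4.532 3.462
v -4.188 -3.409 4.246
v -3.572 -4.719 3.827
v -4.016 -3.595 4.611
v -3.192 -4.729 4.056
v -3.635 -3.605 4.841
v -2.378 1.858 1.44
v -1.77 1.332 0.781
v -0.742 2.522 2.42
v -1.846 1.864 0.547
v -2.091 2.394 0.597
v -2.427 2.753 0.914
v -2.748 2.829 1.399
v -2.951 2.596 1.897
v -2.973 2.129 2.25
v -2.805 1.575 2.346
v -2.503 1.112 2.154
v -2.16 0.885 1.736
v -1.887 0.967 1.224
f 2 1 5
f 2 5 3
f 3 5 6
f 3 6 4
f 5 1 7
f 5 7 6
f 6 7 8
f 6 8 4
f 7 1 9
f 7 9 8
f 8 9 10
f 8 10 4
f 9 1 11
f 9 11 10
f 10 11 12
f 10 12 4
f 11 1 13
f 11 13 12
f 12 13 14
f 12 14 4
f 13 1 15
f 13 15 14
f 14 15 16
f 14 16 4
f 15 1 17
f 15 17 16
f 16 17 18
f 16 18 4
f 17 1 19
f 17 19 18
f 18 19 20
f 18 20 4
f 19 1 21
f 19 21 20
f 20 21 22
f 20 22 4
f 21 1 23
f 21 23 22
f 22 23 24
f 22 24 4
f 23 1 25
f 23 25 24
f 24 25 26
f 24 26 4
f 25 1 27
f 25 27 26
f 26 27 28
f 26 28 4
f 27 1 29
f 27 29 28
f 28 29 30
f 28 30 4
f 29 1 2
f 29 2 30
f 30 2 3
f 30 3 4
f 32 31 35
f 32 35 33
f 33 35 36
f 33 36 34
f 35 31 37
f 35 37 36
f 36 37 38
f 36 38 34
f 37 31 39
f 37 39 38
f 38 39 40
f 38 40 34
f 39 31 41
f 39 41 40
f 40 41 42
f 40 42 34
f 41 31 43
f 41 43 42
f 42 43 44
f 42 44 34
f 43 31 45
f 43 45 44
f 44 45 46
f 44 46 34
f 45 31 47
f 45 47 46
f 46 47 48
f 46 48 34
f 47 31 49
f 47 49 48
f 48 49 50
f 48 50 34
f 49 31 32
f 49 32 50
f 50 32 33
f 50 33 34
f 52 51 54
f 52 54 53
f 54 51 55
f 54 55 53
f 55 51 56
f 55 56 53
f 56 51 57
f 56 57 53
f 57 51 58
f 57 58 53
f 58 51 59
f 58 59 53
f 59 51 60
f 59 60 53
f 60 51 61
f 60 61 53
f 61 51 62
f 61 62 53
f 62 51 63
f 62 63 53
f 63 51 52
f 63 52 53



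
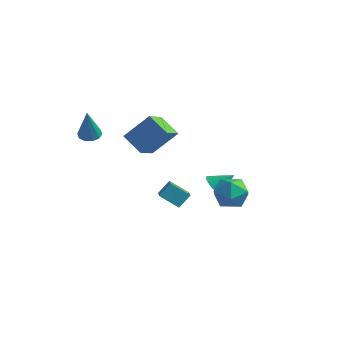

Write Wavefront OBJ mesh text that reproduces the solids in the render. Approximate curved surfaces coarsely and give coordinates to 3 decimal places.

v -3.822 -3.097 2.582
v -3.328 -3.493 2.363
v -3.458 -3.743 4.578
v -3.165 -3.123 2.453
v -3.254 -2.743 2.592
v -3.559 -2.498 2.727
v -3.965 -2.482 2.807
v -4.317 -2.701 2.8
v -4.48 -3.071 2.71
v -4.391 -3.451 2.571
v -4.085 -3.696 2.436
v -3.679 -3.712 2.357
v 2.781 0.704 -1.041
v 3.885 0.691 -1.258
v 2.855 -1.051 -0.562
v 3.959 -1.064 -0.779
v 3.565 -0.481 0.098
v 3.519 0.604 -0.197
v 3.221 -0.964 -1.623
v 3.175 0.121 -1.918
v 4.157 -0.339 -1.617
v 4.369 -0.04 -0.554
v 2.371 -0.32 -1.266
v 2.583 -0.021 -0.203
v -2.58 1.342 -3.715
v -2.295 2.016 -2.962
v -1.515 1.731 -4.466
v -1.23 2.405 -3.713
v -1.41 -0.145 -2.827
v -1.125 0.529 -2.074
v -0.345 0.244 -3.578
v -0.06 0.918 -2.825
v 0.622 2.183 -2.387
v 1.169 2.04 -2.865
v 1.498 2.877 -1.593
v 1.046 2.324 -2.977
v 0.839 2.58 -2.973
v 0.589 2.757 -2.852
v 0.346 2.821 -2.639
v 0.157 2.758 -2.377
v 0.061 2.582 -2.116
v 0.076 2.326 -1.909
v 0.199 2.042 -1.796
v 0.406 1.786 -1.801
v 0.656 1.609 -1.921
v 0.899 1.545 -2.134
v 1.088 1.608 -2.397
v 1.184 1.784 -2.657
v -3.933 1.058 0.518
v -3.637 -0.413 1.297
v -2.888 2.043 1.981
v -2.592 0.573 2.76
v -2.628 0.887 -0.3
v -2.332 -0.583 0.479
v -1.583 1.873 1.163
v -1.287 0.402 1.942
f 2 1 4
f 2 4 3
f 4 1 5
f 4 5 3
f 5 1 6
f 5 6 3
f 6 1 7
f 6 7 3
f 7 1 8
f 7 8 3
f 8 1 9
f 8 9 3
f 9 1 10
f 9 10 3
f 10 1 11
f 10 11 3
f 11 1 12
f 11 12 3
f 12 1 2
f 12 2 3
f 13 24 18
f 13 18 14
f 13 14 20
f 13 20 23
f 13 23 24
f 14 18 22
f 18 24 17
f 24 23 15
f 23 20 19
f 20 14 21
f 16 22 17
f 16 17 15
f 16 15 19
f 16 19 21
f 16 21 22
f 17 22 18
f 15 17 24
f 19 15 23
f 21 19 20
f 22 21 14
f 26 28 25
f 29 26 25
f 25 28 27
f 27 29 25
f 26 32 28
f 30 26 29
f 30 32 26
f 28 32 27
f 31 29 27
f 27 32 31
f 31 30 29
f 32 30 31
f 34 33 36
f 34 36 35
f 36 33 37
f 36 37 35
f 37 33 38
f 37 38 35
f 38 33 39
f 38 39 35
f 39 33 40
f 39 40 35
f 40 33 41
f 40 41 35
f 41 33 42
f 41 42 35
f 42 33 43
f 42 43 35
f 43 33 44
f 43 44 35
f 44 33 45
f 44 45 35
f 45 33 46
f 45 46 35
f 46 33 47
f 46 47 35
f 47 33 48
f 47 48 35
f 48 33 34
f 48 34 35
f 50 52 49
f 53 50 49
f 49 52 51
f 51 53 49
f 50 56 52
f 54 50 53
f 54 56 50
f 52 56 51
f 55 53 51
f 51 56 55
f 55 54 53
f 56 54 55



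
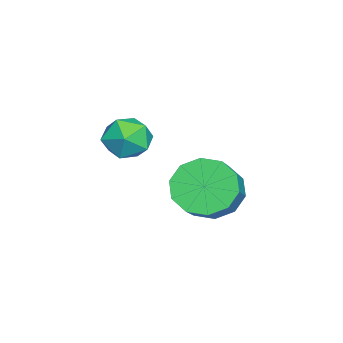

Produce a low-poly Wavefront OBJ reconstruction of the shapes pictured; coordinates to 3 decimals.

v 0.58 3.469 0.535
v 1.2 3.716 -0.264
v 2.219 3.718 0.527
v 1.6 3.471 1.325
v 0.992 4.263 0.003
v 2.011 4.265 0.794
v 0.626 4.506 0.473
v 1.646 4.508 1.264
v 0.244 4.353 0.966
v 1.263 4.355 1.757
v -0.01 3.863 1.295
v 1.009 3.865 2.086
v -0.039 3.222 1.333
v 0.98 3.224 2.124
v 0.169 2.675 1.066
v 1.188 2.677 1.857
v 0.534 2.432 0.596
v 1.554 2.434 1.387
v 0.917 2.585 0.103
v 1.936 2.587 0.894
v 1.171 3.075 -0.226
v 2.19 3.077 0.565
v 2.88 2.08 4.357
v 3.558 1.654 4.133
v 2.162 1.426 3.427
v 2.84 1 3.203
v 2.488 0.862 3.943
v 2.932 1.266 4.518
v 2.788 1.814 3.042
v 3.232 2.218 3.617
v 3.501 1.49 3.32
v 3.315 0.902 3.877
v 2.405 2.178 3.683
v 2.219 1.59 4.24
f 2 1 5
f 2 5 3
f 3 5 6
f 3 6 4
f 5 1 7
f 5 7 6
f 6 7 8
f 6 8 4
f 7 1 9
f 7 9 8
f 8 9 10
f 8 10 4
f 9 1 11
f 9 11 10
f 10 11 12
f 10 12 4
f 11 1 13
f 11 13 12
f 12 13 14
f 12 14 4
f 13 1 15
f 13 15 14
f 14 15 16
f 14 16 4
f 15 1 17
f 15 17 16
f 16 17 18
f 16 18 4
f 17 1 19
f 17 19 18
f 18 19 20
f 18 20 4
f 19 1 21
f 19 21 20
f 20 21 22
f 20 22 4
f 21 1 2
f 21 2 22
f 22 2 3
f 22 3 4
f 23 34 28
f 23 28 24
f 23 24 30
f 23 30 33
f 23 33 34
f 24 28 32
f 28 34 27
f 34 33 25
f 33 30 29
f 30 24 31
f 26 32 27
f 26 27 25
f 26 25 29
f 26 29 31
f 26 31 32
f 27 32 28
f 25 27 34
f 29 25 33
f 31 29 30
f 32 31 24



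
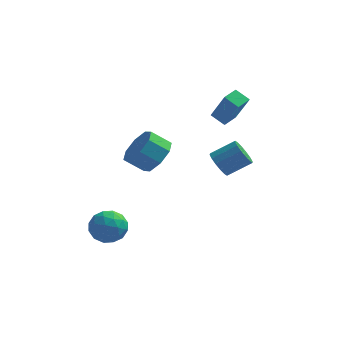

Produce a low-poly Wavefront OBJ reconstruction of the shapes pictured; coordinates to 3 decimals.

v 1.197 3.805 1.974
v 1.927 3.243 3.544
v 1.59 4.619 2.083
v 2.319 4.057 3.653
v 1.901 3.523 1.547
v 2.63 2.961 3.117
v 2.293 4.337 1.656
v 3.023 3.775 3.226
v -2.265 -0.821 -2.896
v -1.652 -1.449 -2.49
v -3.368 -1.931 -2.95
v -2.755 -2.559 -2.544
v -3.101 -1.819 -2.027
v -2.42 -1.133 -1.993
v -2.6 -2.247 -3.447
v -1.919 -1.561 -3.413
v -1.859 -2.331 -2.83
v -2.169 -2.066 -1.953
v -2.851 -1.314 -3.487
v -3.161 -1.049 -2.61
v -1.862 -1.038 -2.688
v -3.158 -2.342 -2.752
v -3.362 -1.907 -2.448
v -3.001 -2.277 -2.209
v -2.313 -0.852 -2.396
v -1.953 -1.221 -2.158
v -2.804 -1.438 -1.886
v -3.067 -2.159 -3.282
v -2.707 -2.528 -3.044
v -2.019 -1.103 -3.231
v -1.658 -1.473 -2.992
v -2.216 -1.942 -3.554
v -1.623 -1.925 -2.65
v -2.271 -2.578 -2.681
v -2.181 -2.394 -3.212
v -1.78 -1.991 -3.192
v -1.805 -1.77 -2.134
v -2.453 -2.422 -2.166
v -2.657 -1.987 -1.862
v -2.256 -1.584 -1.842
v -1.927 -2.288 -2.334
v -2.567 -0.958 -3.274
v -3.215 -1.61 -3.306
v -2.764 -1.796 -3.598
v -2.363 -1.393 -3.578
v -2.749 -0.802 -2.759
v -3.397 -1.455 -2.79
v -3.24 -1.389 -2.248
v -2.839 -0.986 -2.228
v -3.093 -1.092 -3.106
v 2.116 0.637 0.546
v 2.52 0.665 -0.073
v 3.607 1.072 0.654
v 3.204 1.043 1.274
v 2.366 1.015 -0.039
v 3.454 1.421 0.689
v 2.146 1.263 0.152
v 3.233 1.669 0.88
v 1.917 1.343 0.449
v 3.005 1.749 1.177
v 1.742 1.234 0.772
v 2.829 1.64 1.5
v 1.667 0.965 1.034
v 2.754 1.371 1.762
v 1.713 0.608 1.166
v 2.8 1.015 1.893
v 1.866 0.259 1.131
v 2.954 0.665 1.859
v 2.087 0.011 0.94
v 3.174 0.417 1.668
v 2.315 -0.069 0.643
v 3.403 0.337 1.371
v 2.491 0.04 0.32
v 3.578 0.446 1.048
v 2.566 0.309 0.058
v 3.653 0.715 0.786
v -0.161 -1.946 2.276
v 0.393 -1.617 3.041
v -0.485 -1.786 3.749
v -1.039 -2.114 2.984
v 0.006 -1.053 2.696
v -0.872 -1.222 3.404
v -0.479 -1.013 2.105
v -1.356 -1.182 2.813
v -0.777 -1.519 1.614
v -1.655 -1.688 2.322
v -0.715 -2.274 1.511
v -1.593 -2.443 2.219
v -0.328 -2.838 1.856
v -1.206 -3.007 2.564
v 0.156 -2.878 2.447
v -0.721 -3.047 3.155
v 0.455 -2.372 2.938
v -0.423 -2.541 3.646
f 2 4 1
f 5 2 1
f 1 4 3
f 3 5 1
f 2 8 4
f 6 2 5
f 6 8 2
f 4 8 3
f 7 5 3
f 3 8 7
f 7 6 5
f 8 6 7
f 9 46 25
f 46 20 49
f 25 49 14
f 46 49 25
f 9 25 21
f 25 14 26
f 21 26 10
f 25 26 21
f 9 21 30
f 21 10 31
f 30 31 16
f 21 31 30
f 9 30 42
f 30 16 45
f 42 45 19
f 30 45 42
f 9 42 46
f 42 19 50
f 46 50 20
f 42 50 46
f 10 26 37
f 26 14 40
f 37 40 18
f 26 40 37
f 14 49 27
f 49 20 48
f 27 48 13
f 49 48 27
f 20 50 47
f 50 19 43
f 47 43 11
f 50 43 47
f 19 45 44
f 45 16 32
f 44 32 15
f 45 32 44
f 16 31 36
f 31 10 33
f 36 33 17
f 31 33 36
f 12 38 24
f 38 18 39
f 24 39 13
f 38 39 24
f 12 24 22
f 24 13 23
f 22 23 11
f 24 23 22
f 12 22 29
f 22 11 28
f 29 28 15
f 22 28 29
f 12 29 34
f 29 15 35
f 34 35 17
f 29 35 34
f 12 34 38
f 34 17 41
f 38 41 18
f 34 41 38
f 13 39 27
f 39 18 40
f 27 40 14
f 39 40 27
f 11 23 47
f 23 13 48
f 47 48 20
f 23 48 47
f 15 28 44
f 28 11 43
f 44 43 19
f 28 43 44
f 17 35 36
f 35 15 32
f 36 32 16
f 35 32 36
f 18 41 37
f 41 17 33
f 37 33 10
f 41 33 37
f 52 51 55
f 52 55 53
f 53 55 56
f 53 56 54
f 55 51 57
f 55 57 56
f 56 57 58
f 56 58 54
f 57 51 59
f 57 59 58
f 58 59 60
f 58 60 54
f 59 51 61
f 59 61 60
f 60 61 62
f 60 62 54
f 61 51 63
f 61 63 62
f 62 63 64
f 62 64 54
f 63 51 65
f 63 65 64
f 64 65 66
f 64 66 54
f 65 51 67
f 65 67 66
f 66 67 68
f 66 68 54
f 67 51 69
f 67 69 68
f 68 69 70
f 68 70 54
f 69 51 71
f 69 71 70
f 70 71 72
f 70 72 54
f 71 51 73
f 71 73 72
f 72 73 74
f 72 74 54
f 73 51 75
f 73 75 74
f 74 75 76
f 74 76 54
f 75 51 52
f 75 52 76
f 76 52 53
f 76 53 54
f 78 77 81
f 78 81 79
f 79 81 82
f 79 82 80
f 81 77 83
f 81 83 82
f 82 83 84
f 82 84 80
f 83 77 85
f 83 85 84
f 84 85 86
f 84 86 80
f 85 77 87
f 85 87 86
f 86 87 88
f 86 88 80
f 87 77 89
f 87 89 88
f 88 89 90
f 88 90 80
f 89 77 91
f 89 91 90
f 90 91 92
f 90 92 80
f 91 77 93
f 91 93 92
f 92 93 94
f 92 94 80
f 93 77 78
f 93 78 94
f 94 78 79
f 94 79 80



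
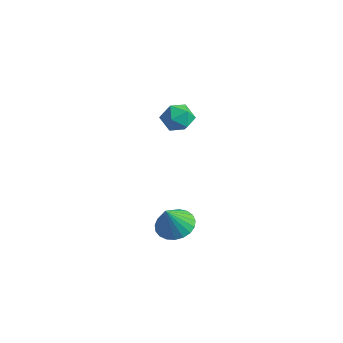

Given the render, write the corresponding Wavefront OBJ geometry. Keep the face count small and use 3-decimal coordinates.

v 3.668 -3.304 -1.116
v 4.653 -2.828 -1.001
v 3.892 -4.156 0.476
v 4.376 -2.525 -0.8
v 3.977 -2.356 -0.653
v 3.525 -2.351 -0.587
v 3.097 -2.511 -0.612
v 2.768 -2.808 -0.724
v 2.594 -3.191 -0.904
v 2.606 -3.593 -1.121
v 2.802 -3.946 -1.337
v 3.147 -4.188 -1.515
v 3.582 -4.276 -1.624
v 4.032 -4.197 -1.645
v 4.419 -3.963 -1.575
v 4.676 -3.616 -1.425
v 4.759 -3.214 -1.222
v -3.472 3.665 1.809
v -2.684 3.743 1.071
v -3.856 2.057 1.229
v -3.068 2.135 0.491
v -2.82 2.061 1.542
v -2.582 3.055 1.901
v -3.958 2.745 0.399
v -3.72 3.739 0.758
v -2.984 3.175 0.2
v -2.28 2.752 0.906
v -4.26 3.048 1.394
v -3.556 2.625 2.1
f 2 1 4
f 2 4 3
f 4 1 5
f 4 5 3
f 5 1 6
f 5 6 3
f 6 1 7
f 6 7 3
f 7 1 8
f 7 8 3
f 8 1 9
f 8 9 3
f 9 1 10
f 9 10 3
f 10 1 11
f 10 11 3
f 11 1 12
f 11 12 3
f 12 1 13
f 12 13 3
f 13 1 14
f 13 14 3
f 14 1 15
f 14 15 3
f 15 1 16
f 15 16 3
f 16 1 17
f 16 17 3
f 17 1 2
f 17 2 3
f 18 29 23
f 18 23 19
f 18 19 25
f 18 25 28
f 18 28 29
f 19 23 27
f 23 29 22
f 29 28 20
f 28 25 24
f 25 19 26
f 21 27 22
f 21 22 20
f 21 20 24
f 21 24 26
f 21 26 27
f 22 27 23
f 20 22 29
f 24 20 28
f 26 24 25
f 27 26 19

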